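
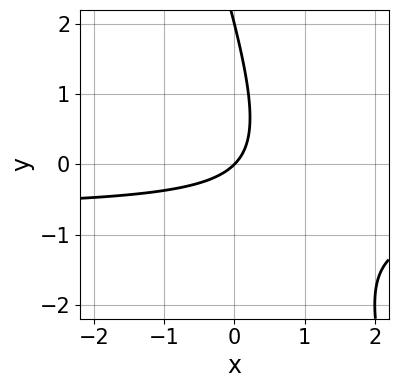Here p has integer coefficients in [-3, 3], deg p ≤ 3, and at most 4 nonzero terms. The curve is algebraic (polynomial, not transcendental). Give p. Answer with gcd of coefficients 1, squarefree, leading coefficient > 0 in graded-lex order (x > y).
3*x*y + y^2 + 2*x - 2*y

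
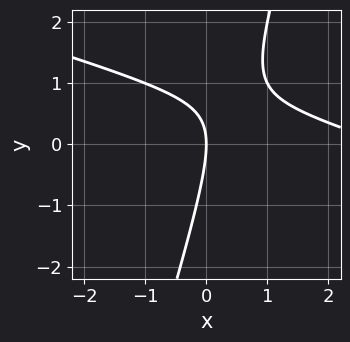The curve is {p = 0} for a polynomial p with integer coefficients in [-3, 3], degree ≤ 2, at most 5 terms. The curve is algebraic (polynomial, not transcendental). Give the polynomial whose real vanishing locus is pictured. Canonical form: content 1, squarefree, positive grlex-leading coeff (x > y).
x^2 + 3*x*y - y^2 - 3*x

(a) deg p = 2. No degree-1 curve has this shape.
(b) Against the integer gridlines: one y-axis crossing is at y = 0; one x-axis crossing is at x = 0.
(c) The integer polynomial consistent with all of this is the stated p.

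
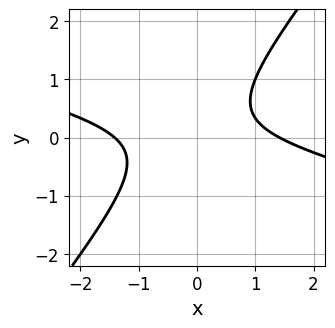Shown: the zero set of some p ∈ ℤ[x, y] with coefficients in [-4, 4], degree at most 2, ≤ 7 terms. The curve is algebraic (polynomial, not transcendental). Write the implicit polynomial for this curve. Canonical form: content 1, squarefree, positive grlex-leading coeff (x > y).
First, deg p = 2. No degree-1 curve has this shape.
Then, from the axis intercepts and sections: no y-intercept at any integer in the box.
Finally, assembling these constraints gives the stated polynomial.

x^2 + 3*x*y - 3*y^2 + y - 2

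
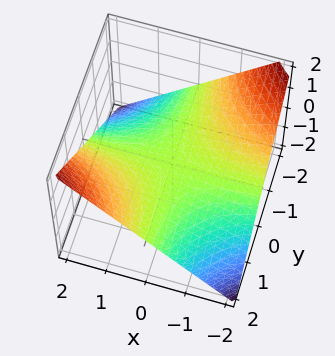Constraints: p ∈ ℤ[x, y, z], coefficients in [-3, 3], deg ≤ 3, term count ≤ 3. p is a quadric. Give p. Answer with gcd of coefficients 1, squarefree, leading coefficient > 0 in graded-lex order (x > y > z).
x*y - 2*z

deg p = 2.
From the visible intercepts: the visible x-axis segment lies entirely on the surface; every point of the y-axis in the box is on the surface; one z-axis crossing is at z = 0.
Matching integer coefficients to the picture gives p.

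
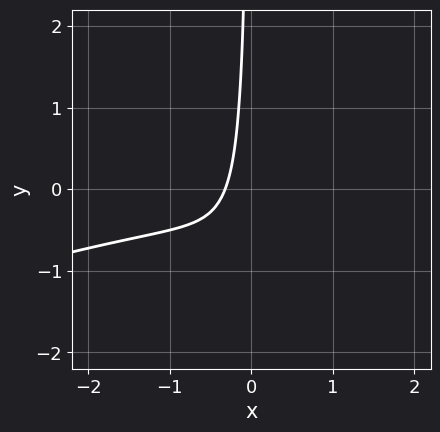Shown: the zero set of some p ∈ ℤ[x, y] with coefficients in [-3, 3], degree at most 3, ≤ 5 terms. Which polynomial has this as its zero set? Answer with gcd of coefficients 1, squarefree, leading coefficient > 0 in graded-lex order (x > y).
x^3 - 3*x^2*y + 3*x*y + 3*x + 1

Degree: a generic line meets the curve in up to 3 points, so deg p = 3.
From the axis intercepts and sections: no y-intercept at any integer in the box.
Assembling these constraints gives the stated polynomial.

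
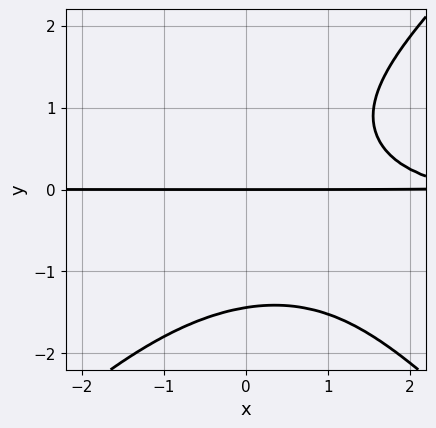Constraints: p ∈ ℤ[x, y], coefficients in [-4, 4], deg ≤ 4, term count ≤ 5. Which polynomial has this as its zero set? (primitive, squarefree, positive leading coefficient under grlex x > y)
The degree is 4 — a generic line meets the curve in up to 4 points.
Reading off the gridlines: the visible x-axis segment lies entirely on the curve; one y-axis crossing is at y = 0.
Together with the visible shape, these determine p as stated.

x^2*y^2 - y^4 + x*y - 3*y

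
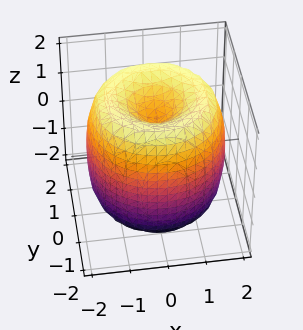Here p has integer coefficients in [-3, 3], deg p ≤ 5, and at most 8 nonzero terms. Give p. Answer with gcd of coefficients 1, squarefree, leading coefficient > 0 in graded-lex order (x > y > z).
x^4 + 2*x^2*y^2 + y^4 - 3*x^2 - 3*y^2 + z^2 - 1

First, the degree is 4 — the shape is more complex than any degree-3 surface.
Then, by symmetry, every cross-section ⟂ z is a circle, so x, y appear only via x² + y².
Next, reading off the gridlines: a circular section at z = -1 has radius between 1 and 2; among the integer gridlines, it crosses the z-axis at z ∈ {-1, 1}.
Finally, putting this together gives p.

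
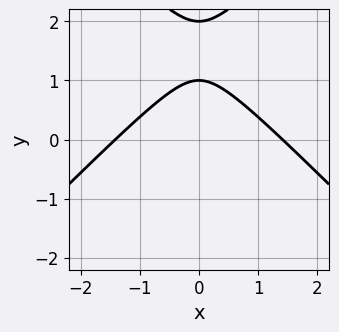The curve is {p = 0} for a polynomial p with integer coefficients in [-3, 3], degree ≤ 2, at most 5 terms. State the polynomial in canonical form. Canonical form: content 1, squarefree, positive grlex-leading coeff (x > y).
x^2 - y^2 + 3*y - 2

First, the degree is 2 — no degree-1 curve has this shape.
Then, symmetries: mirror symmetry x ↦ −x ⇒ only even powers of x.
Then, against the integer gridlines: among the integer gridlines, it crosses the y-axis at y ∈ {1, 2}.
Finally, putting this together gives p.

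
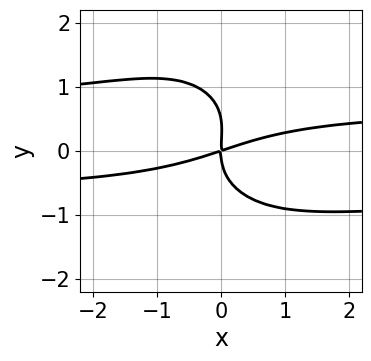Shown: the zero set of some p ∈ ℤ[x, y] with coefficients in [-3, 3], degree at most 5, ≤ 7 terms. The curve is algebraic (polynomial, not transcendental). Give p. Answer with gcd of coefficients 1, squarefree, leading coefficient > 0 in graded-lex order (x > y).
2*x^2*y^2 + 2*y^4 - y^3 - x^2 + 3*x*y

First, the degree is 4 — a generic line meets the curve in up to 4 points.
Then, from the visible intercepts: one x-axis crossing is at x = 0; it meets the y-axis at y = 0 (among the integer gridlines).
Finally, putting this together gives p.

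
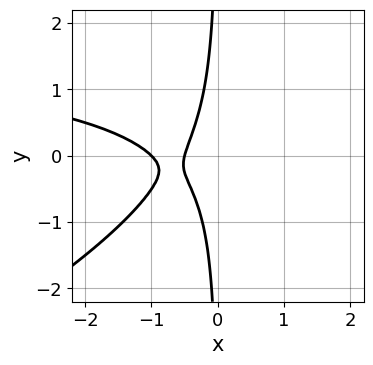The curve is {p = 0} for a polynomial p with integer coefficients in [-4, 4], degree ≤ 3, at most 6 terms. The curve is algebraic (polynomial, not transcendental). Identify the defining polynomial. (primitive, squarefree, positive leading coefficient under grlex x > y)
x^2*y - 2*x*y^2 - 2*x^2 - 3*x - 1

First, deg p = 3. A generic line meets the curve in up to 3 points.
Then, from the visible intercepts: no y-intercept at any integer in the box; it crosses the x-axis at the gridline x = -1.
Finally, together with the visible shape, these determine p as stated.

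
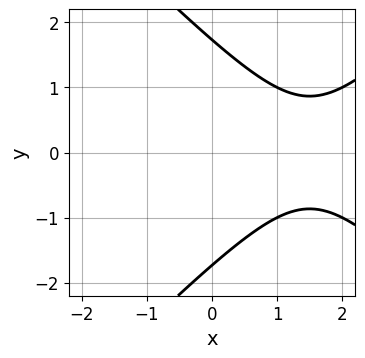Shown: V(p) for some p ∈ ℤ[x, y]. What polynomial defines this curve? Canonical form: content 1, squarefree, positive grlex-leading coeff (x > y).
First, degree: the shape is more complex than any degree-1 curve, so deg p = 2.
Then, symmetries: the y ↦ −y reflection is a symmetry, so y appears only in even powers.
Then, checking where it meets the axes: no x-intercept at any integer in the box.
Finally, together with the visible shape, these determine p as stated.

x^2 - y^2 - 3*x + 3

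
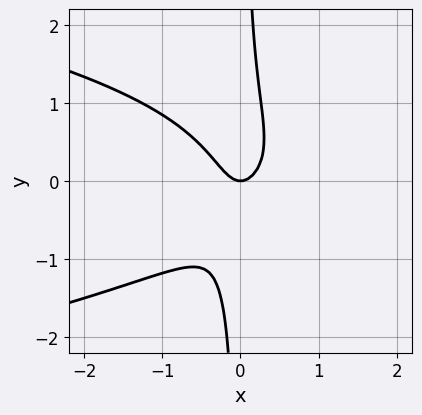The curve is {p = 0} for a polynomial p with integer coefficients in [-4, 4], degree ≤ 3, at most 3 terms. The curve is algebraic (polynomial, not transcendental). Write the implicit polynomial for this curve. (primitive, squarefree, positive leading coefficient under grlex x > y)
1. The degree is 3 — no degree-2 curve has this shape.
2. From the visible intercepts: it meets the y-axis at y = 0 (among the integer gridlines); it meets the x-axis at x = 0 (among the integer gridlines).
3. Matching integer coefficients to the picture gives p.

3*x*y^2 + 3*x^2 - y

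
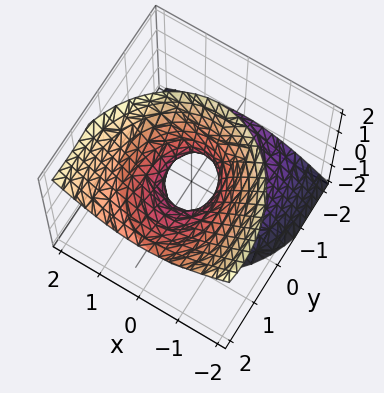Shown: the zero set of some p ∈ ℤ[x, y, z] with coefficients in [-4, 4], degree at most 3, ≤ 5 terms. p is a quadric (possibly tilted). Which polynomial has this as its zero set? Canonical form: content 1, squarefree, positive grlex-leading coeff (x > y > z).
3*x^2 + 2*y^2 - 3*y*z - 2*z^2 - 1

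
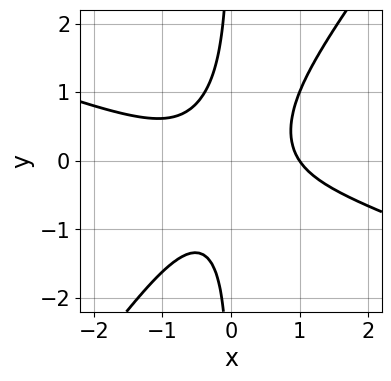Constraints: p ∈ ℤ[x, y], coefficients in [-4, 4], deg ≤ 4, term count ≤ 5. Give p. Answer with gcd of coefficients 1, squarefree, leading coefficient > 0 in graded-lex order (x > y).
First, the degree is 3 — no degree-2 curve has this shape.
Then, reading off the gridlines: no y-intercept at any integer in the box; it meets the x-axis at x = 1 (among the integer gridlines).
Finally, assembling these constraints gives the stated polynomial.

x^3 + 2*x^2*y - 2*x*y^2 - 1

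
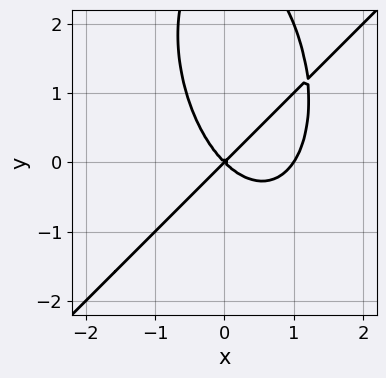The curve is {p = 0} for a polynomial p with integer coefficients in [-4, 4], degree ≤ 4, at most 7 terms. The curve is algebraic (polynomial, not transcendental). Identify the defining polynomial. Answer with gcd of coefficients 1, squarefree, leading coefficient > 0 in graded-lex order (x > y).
3*x^3 - 2*x^2*y - y^3 - 3*x^2 + 3*y^2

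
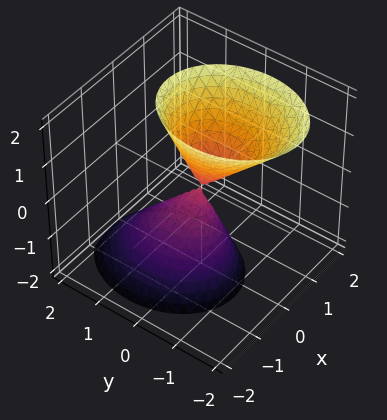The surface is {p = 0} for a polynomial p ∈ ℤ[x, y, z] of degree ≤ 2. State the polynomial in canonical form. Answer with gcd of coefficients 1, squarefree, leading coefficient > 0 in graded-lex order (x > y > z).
3*x^2 - x*z + 2*y^2 + y*z - z^2

1. The picture has 2 separate pieces.
2. deg p = 2.
3. Observable constraints: it meets the y-axis at y = 0 (among the integer gridlines); one x-axis crossing is at x = 0.
4. Assembling these constraints gives the stated polynomial.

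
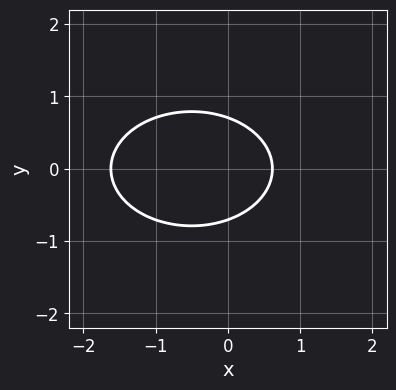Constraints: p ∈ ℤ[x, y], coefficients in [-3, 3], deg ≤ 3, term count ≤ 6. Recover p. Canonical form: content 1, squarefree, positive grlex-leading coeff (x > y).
(a) The degree is 2 — a generic line meets the curve in up to 2 points.
(b) Symmetries: it's symmetric under y → −y, forcing even powers of y.
(c) Solving for integer coefficients yields p as stated.

x^2 + 2*y^2 + x - 1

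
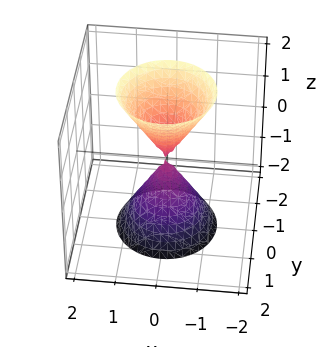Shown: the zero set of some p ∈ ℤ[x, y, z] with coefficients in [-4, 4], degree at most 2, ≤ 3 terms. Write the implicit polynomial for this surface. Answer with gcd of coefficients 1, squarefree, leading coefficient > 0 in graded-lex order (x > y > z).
3*x^2 + 3*y^2 - z^2

The picture has 2 separate pieces.
The degree is 2 — two nappes meeting at a single point; a quadric.
Symmetries: every cross-section ⟂ z is a circle, so x, y appear only via x² + y²; the z ↦ −z reflection is a symmetry, so z appears only in even powers.
From the axis intercepts and sections: it crosses the z-axis at the gridline z = 0; it meets the x-axis at x = 0 (among the integer gridlines).
Solving for integer coefficients yields p as stated.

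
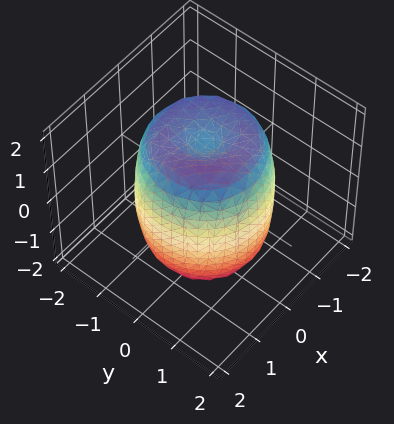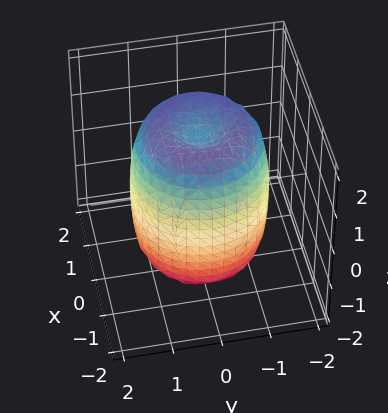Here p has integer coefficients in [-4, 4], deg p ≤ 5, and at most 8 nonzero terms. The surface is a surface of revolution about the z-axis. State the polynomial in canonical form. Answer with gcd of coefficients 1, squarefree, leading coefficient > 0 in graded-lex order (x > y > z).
2*x^4 + 4*x^2*y^2 + 2*y^4 - 3*x^2 - 3*y^2 + z^2 - 2

1. Degree: no degree-3 surface has this shape, so deg p = 4.
2. Symmetry: every cross-section ⟂ z is a circle, so x, y appear only via x² + y².
3. Against the integer gridlines: a circular section at z = 1 has radius between 1 and 2.
4. Assembling these constraints gives the stated polynomial.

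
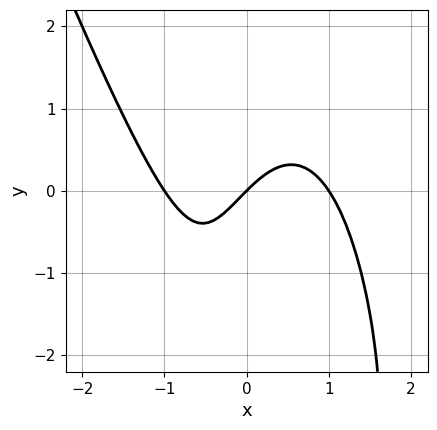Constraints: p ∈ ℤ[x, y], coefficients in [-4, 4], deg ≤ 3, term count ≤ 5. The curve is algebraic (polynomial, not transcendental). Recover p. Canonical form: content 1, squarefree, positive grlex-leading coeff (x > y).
The degree is 3 — no degree-2 curve has this shape.
From the axis intercepts and sections: it crosses the y-axis at the gridline y = 0; the x-axis gridline crossings are at x ∈ {-1, 0, 1}.
Together with the visible shape, these determine p as stated.

3*x^3 + x^2*y + y^2 - 3*x + 3*y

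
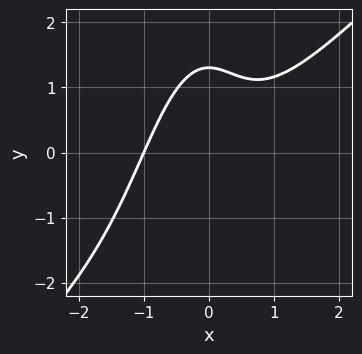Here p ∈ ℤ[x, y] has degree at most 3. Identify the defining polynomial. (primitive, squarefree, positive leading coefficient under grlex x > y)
3*x^3 - 3*x^2*y - y^2 - y + 3

The degree is 3 — the shape is more complex than any degree-2 curve.
Reading off the gridlines: it meets the x-axis at x = -1 (among the integer gridlines).
Assembling these constraints gives the stated polynomial.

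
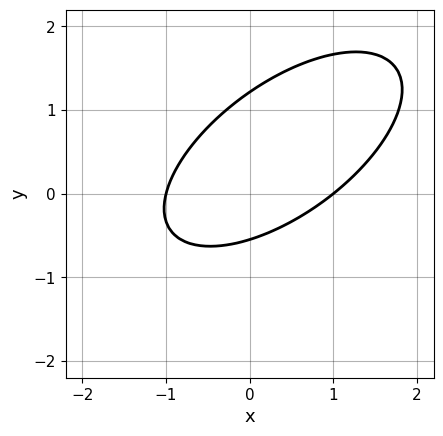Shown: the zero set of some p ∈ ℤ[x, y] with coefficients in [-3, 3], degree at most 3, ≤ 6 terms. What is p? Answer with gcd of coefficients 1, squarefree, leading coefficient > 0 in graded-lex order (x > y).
2*x^2 - 3*x*y + 3*y^2 - 2*y - 2

(a) Degree: no degree-1 curve has this shape, so deg p = 2.
(b) From the visible intercepts: among the integer gridlines, it crosses the x-axis at x ∈ {-1, 1}.
(c) Putting this together gives p.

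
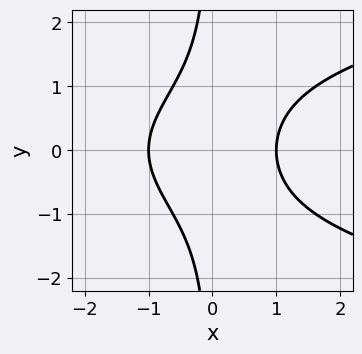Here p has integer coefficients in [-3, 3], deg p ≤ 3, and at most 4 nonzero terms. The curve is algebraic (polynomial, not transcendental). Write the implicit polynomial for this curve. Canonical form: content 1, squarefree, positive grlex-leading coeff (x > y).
x*y^2 - x^2 + 1

1. deg p = 3.
2. Symmetries: the y ↦ −y reflection is a symmetry, so y appears only in even powers.
3. From the visible intercepts: the x-axis gridline crossings are at x ∈ {-1, 1}; the curve avoids every integer y-axis point in the box.
4. Matching integer coefficients to the picture gives p.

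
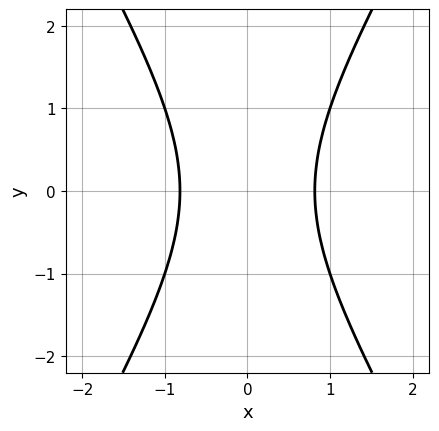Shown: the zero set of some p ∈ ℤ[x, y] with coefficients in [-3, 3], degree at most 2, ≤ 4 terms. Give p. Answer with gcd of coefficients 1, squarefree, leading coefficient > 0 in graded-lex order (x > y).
3*x^2 - y^2 - 2

First, degree: no degree-1 curve has this shape, so deg p = 2.
Next, symmetries: mirror symmetry y ↦ −y ⇒ only even powers of y; it's symmetric under x → −x, forcing even powers of x.
Next, checking where it meets the axes: the curve avoids every integer y-axis point in the box.
Finally, matching integer coefficients to the picture gives p.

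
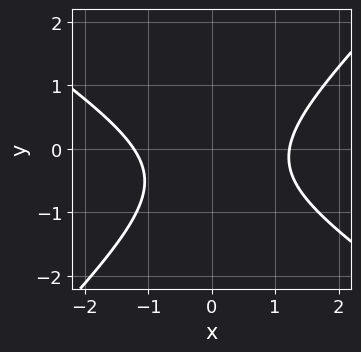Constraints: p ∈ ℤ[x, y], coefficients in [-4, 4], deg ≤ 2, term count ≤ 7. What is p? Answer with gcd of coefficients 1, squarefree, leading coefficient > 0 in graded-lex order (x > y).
2*x^2 + x*y - 3*y^2 - 2*y - 3

First, degree: a generic line meets the curve in up to 2 points, so deg p = 2.
Then, reading off the gridlines: it misses every integer gridline on the y-axis.
Finally, together with the visible shape, these determine p as stated.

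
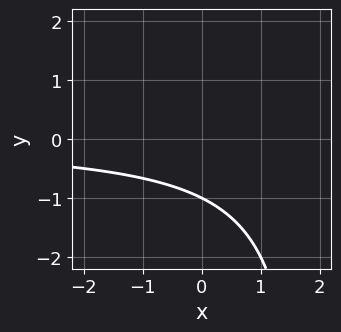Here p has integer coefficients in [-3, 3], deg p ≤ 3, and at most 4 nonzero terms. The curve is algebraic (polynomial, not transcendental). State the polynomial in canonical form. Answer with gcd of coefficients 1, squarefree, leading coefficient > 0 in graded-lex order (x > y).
(a) deg p = 2. The shape is more complex than any degree-1 curve.
(b) Reading off the gridlines: it misses every integer gridline on the x-axis; it crosses the y-axis at the gridline y = -1.
(c) Assembling these constraints gives the stated polynomial.

x*y - 2*y - 2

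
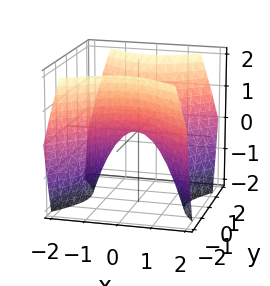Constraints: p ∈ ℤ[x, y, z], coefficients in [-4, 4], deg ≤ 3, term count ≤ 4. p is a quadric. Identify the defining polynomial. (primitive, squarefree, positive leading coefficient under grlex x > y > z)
(a) The degree is 2 — a hyperbolic paraboloid; a quadric.
(b) Symmetries: the x ↦ −x reflection is a symmetry, so x appears only in even powers; the y ↦ −y reflection is a symmetry, so y appears only in even powers.
(c) Observable constraints: it crosses the x-axis at the gridline x = 0; it meets the y-axis at y = 0 (among the integer gridlines); it crosses the z-axis at the gridline z = 0.
(d) The integer polynomial consistent with all of this is the stated p.

x^2 - y^2 + z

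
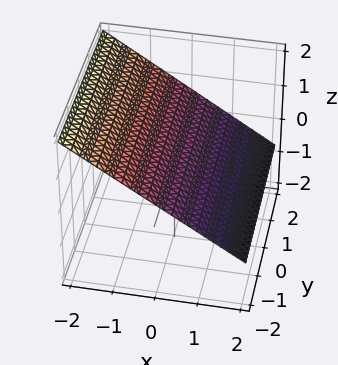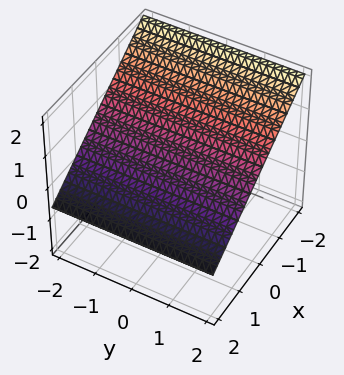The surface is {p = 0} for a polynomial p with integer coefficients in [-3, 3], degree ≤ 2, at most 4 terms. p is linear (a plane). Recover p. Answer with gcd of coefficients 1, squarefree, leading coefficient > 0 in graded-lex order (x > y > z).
2*x + 3*z - 2

1. The degree is 1 — the surface is flat (a plane).
2. Checking where it meets the axes: no y-intercept at any integer in the box; it meets the x-axis at x = 1 (among the integer gridlines).
3. Together with the visible shape, these determine p as stated.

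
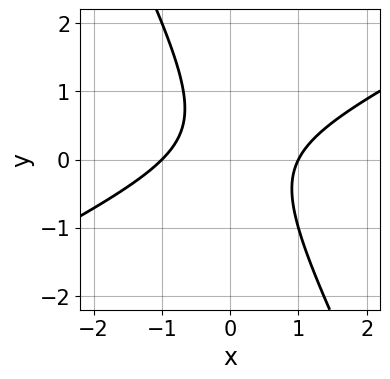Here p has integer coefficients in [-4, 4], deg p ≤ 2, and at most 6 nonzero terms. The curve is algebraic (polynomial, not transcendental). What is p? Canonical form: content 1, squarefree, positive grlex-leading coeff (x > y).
(a) Degree: a generic line meets the curve in up to 2 points, so deg p = 2.
(b) From the visible intercepts: the x-axis gridline crossings are at x ∈ {-1, 1}; it misses every integer gridline on the y-axis.
(c) Together with the visible shape, these determine p as stated.

2*x^2 - 3*x*y - 2*y^2 + y - 2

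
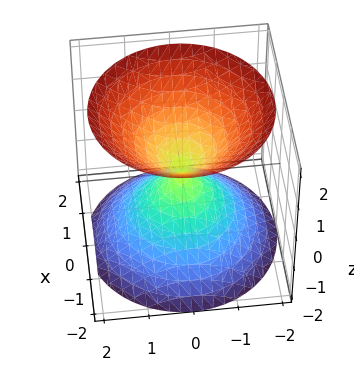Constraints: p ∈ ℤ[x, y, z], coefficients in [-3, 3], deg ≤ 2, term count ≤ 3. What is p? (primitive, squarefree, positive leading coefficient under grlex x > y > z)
x^2 + y^2 - z^2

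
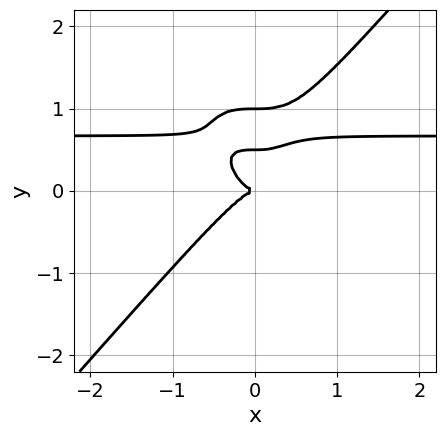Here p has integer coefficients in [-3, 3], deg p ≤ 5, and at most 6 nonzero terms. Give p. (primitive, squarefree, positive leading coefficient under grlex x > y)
(a) The degree is 4 — the shape is more complex than any degree-3 curve.
(b) Checking where it meets the axes: the y-axis gridline crossings are at y ∈ {0, 1}; one x-axis crossing is at x = 0.
(c) Matching integer coefficients to the picture gives p.

3*x^3*y - 2*y^4 - 2*x^3 + 3*y^3 - y^2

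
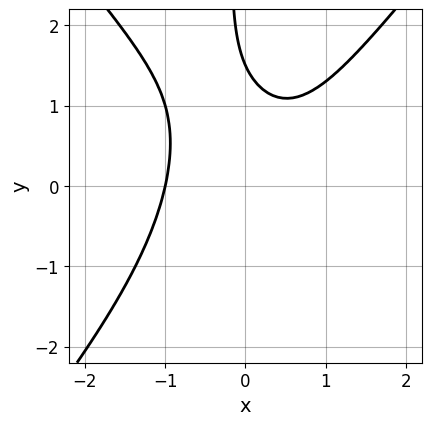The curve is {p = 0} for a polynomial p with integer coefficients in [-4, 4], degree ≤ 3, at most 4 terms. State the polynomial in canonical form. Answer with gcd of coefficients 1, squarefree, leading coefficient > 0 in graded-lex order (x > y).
3*x^3 - 2*x*y^2 - 2*y + 3

(a) deg p = 3. No degree-2 curve has this shape.
(b) Observable constraints: it crosses the x-axis at the gridline x = -1.
(c) The integer polynomial consistent with all of this is the stated p.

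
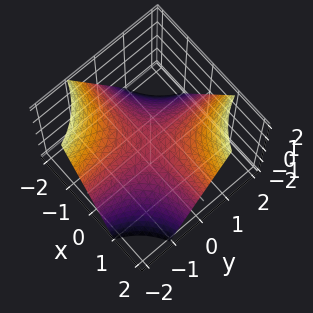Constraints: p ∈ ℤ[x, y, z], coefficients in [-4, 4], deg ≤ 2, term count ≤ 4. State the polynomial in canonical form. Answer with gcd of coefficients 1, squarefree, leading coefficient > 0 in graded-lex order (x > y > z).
x*y - z

Degree: a hyperbolic paraboloid; a quadric, so deg p = 2.
Observable constraints: every point of the x-axis in the box is on the surface; the visible y-axis segment lies entirely on the surface.
Fitting integer coefficients to these (and the overall shape) gives p.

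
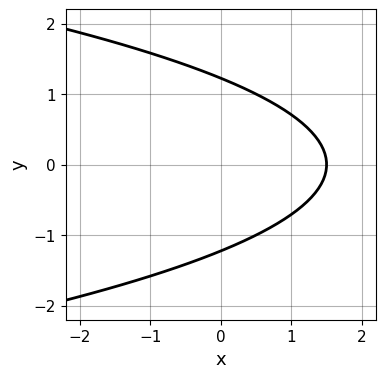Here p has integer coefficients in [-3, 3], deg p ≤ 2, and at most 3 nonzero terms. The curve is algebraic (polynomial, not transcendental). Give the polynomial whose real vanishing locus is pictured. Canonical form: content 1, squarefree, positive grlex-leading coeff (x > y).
1. The degree is 2 — the shape is more complex than any degree-1 curve.
2. Symmetries: mirror symmetry y ↦ −y ⇒ only even powers of y.
3. Assembling these constraints gives the stated polynomial.

2*y^2 + 2*x - 3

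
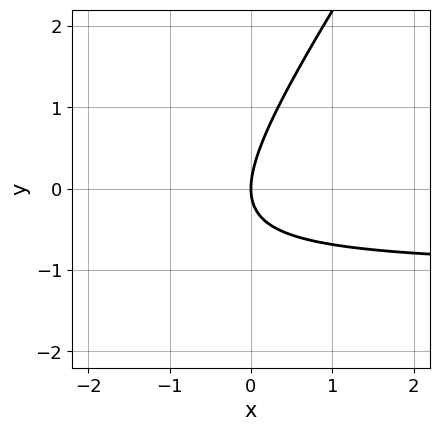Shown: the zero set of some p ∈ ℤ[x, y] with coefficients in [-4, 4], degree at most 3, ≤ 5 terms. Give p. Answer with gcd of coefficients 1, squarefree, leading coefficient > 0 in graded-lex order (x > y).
(a) The degree is 2 — a generic line meets the curve in up to 2 points.
(b) Reading off the gridlines: it meets the x-axis at x = 0 (among the integer gridlines); one y-axis crossing is at y = 0.
(c) The integer polynomial consistent with all of this is the stated p.

3*x*y - 2*y^2 + 3*x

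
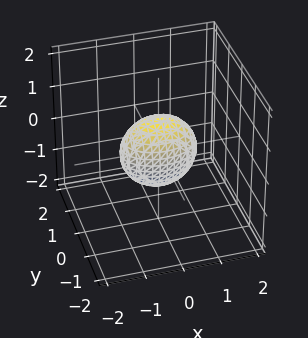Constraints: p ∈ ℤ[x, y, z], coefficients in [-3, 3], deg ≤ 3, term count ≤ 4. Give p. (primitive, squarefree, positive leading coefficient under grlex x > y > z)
(a) Degree: a closed, bounded, convex surface; a quadric, so deg p = 2.
(b) Symmetries: the y ↦ −y reflection is a symmetry, so y appears only in even powers; mirror symmetry x ↦ −x ⇒ only even powers of x; the z ↦ −z reflection is a symmetry, so z appears only in even powers.
(c) Checking where it meets the axes: the z-axis gridline crossings are at z ∈ {-1, 1}; the x-axis gridline crossings are at x ∈ {-1, 1}.
(d) The integer polynomial consistent with all of this is the stated p.

x^2 + 2*y^2 + z^2 - 1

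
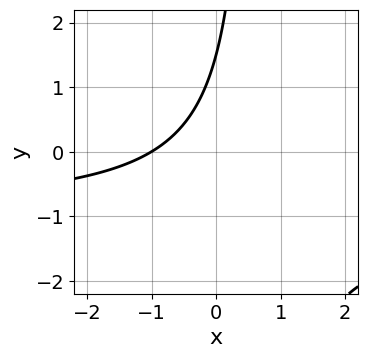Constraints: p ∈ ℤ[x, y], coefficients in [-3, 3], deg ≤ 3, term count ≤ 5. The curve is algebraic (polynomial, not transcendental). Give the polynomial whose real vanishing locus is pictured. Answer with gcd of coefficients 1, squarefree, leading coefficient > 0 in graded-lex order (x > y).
3*x*y + 3*x - 2*y + 3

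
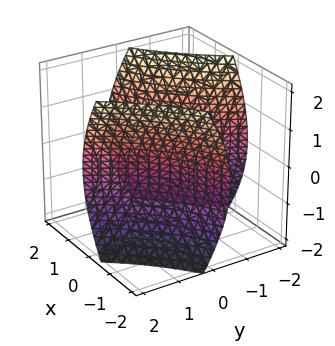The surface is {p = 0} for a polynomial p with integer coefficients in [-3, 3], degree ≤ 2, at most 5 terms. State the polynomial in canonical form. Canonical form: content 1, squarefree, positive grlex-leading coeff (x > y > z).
1. The picture has 2 separate pieces. Treating them together as one polynomial.
2. The degree is 2 — no degree-1 surface has this shape.
3. Checking where it meets the axes: the surface avoids every integer z-axis point in the box.
4. Matching integer coefficients to the picture gives p.

x^2 - 3*x*y + y^2 - z^2 - 2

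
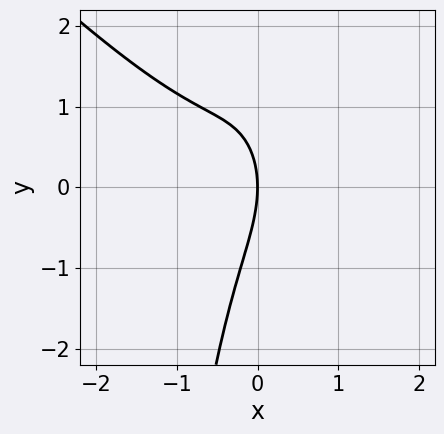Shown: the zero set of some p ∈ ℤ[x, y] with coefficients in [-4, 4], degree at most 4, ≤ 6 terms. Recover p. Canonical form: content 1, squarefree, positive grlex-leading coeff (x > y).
3*x^3 + 3*x^2*y - x*y + y^2 + 3*x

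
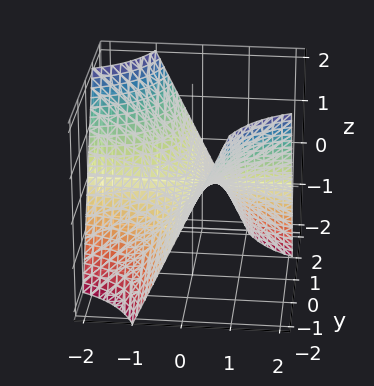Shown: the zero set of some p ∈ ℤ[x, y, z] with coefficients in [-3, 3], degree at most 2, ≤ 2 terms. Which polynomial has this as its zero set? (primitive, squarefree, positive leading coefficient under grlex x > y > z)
x*y + z

The degree is 2 — a generic line meets the surface in up to 2 points.
Reading off the gridlines: it crosses the z-axis at the gridline z = 0; the visible y-axis segment lies entirely on the surface; the visible x-axis segment lies entirely on the surface.
Putting this together gives p.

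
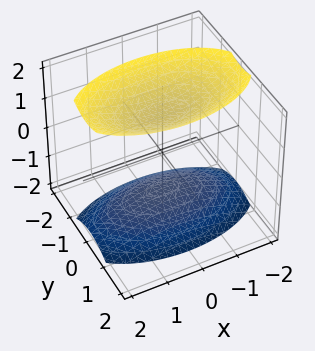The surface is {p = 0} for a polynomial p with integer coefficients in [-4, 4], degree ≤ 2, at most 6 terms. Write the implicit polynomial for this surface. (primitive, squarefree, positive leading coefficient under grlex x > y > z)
x^2 + 3*y^2 - 2*z^2 + 3

The picture has 2 separate pieces. Treating them together as one polynomial.
deg p = 2. Two separate bowl-shaped sheets opening away from each other; a quadric.
Symmetries: the x ↦ −x reflection is a symmetry, so x appears only in even powers; the z ↦ −z reflection is a symmetry, so z appears only in even powers; the y ↦ −y reflection is a symmetry, so y appears only in even powers.
From the visible intercepts: it misses every integer gridline on the x-axis; the surface avoids every integer y-axis point in the box.
Assembling these constraints gives the stated polynomial.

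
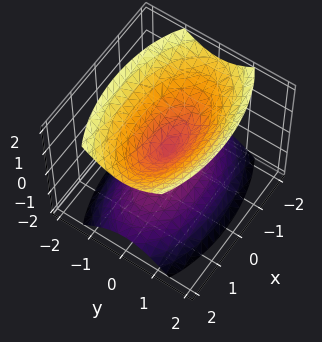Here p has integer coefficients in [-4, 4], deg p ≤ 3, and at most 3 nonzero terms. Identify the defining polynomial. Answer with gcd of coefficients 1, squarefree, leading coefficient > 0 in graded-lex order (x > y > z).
x^2 + 3*y^2 - 2*z^2

1. I count 2 distinct pieces.
2. deg p = 2.
3. Symmetries: the z ↦ −z reflection is a symmetry, so z appears only in even powers; mirror symmetry y ↦ −y ⇒ only even powers of y; mirror symmetry x ↦ −x ⇒ only even powers of x.
4. Against the integer gridlines: it crosses the x-axis at the gridline x = 0; it meets the y-axis at y = 0 (among the integer gridlines).
5. Fitting integer coefficients to these (and the overall shape) gives p.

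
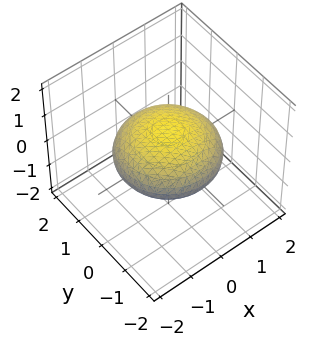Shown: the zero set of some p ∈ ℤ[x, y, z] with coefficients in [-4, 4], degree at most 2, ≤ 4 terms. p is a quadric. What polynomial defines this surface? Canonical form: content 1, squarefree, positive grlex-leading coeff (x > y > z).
x^2 + y^2 + 3*z^2 - 2

1. The degree is 2 — bounded and convex; a quadric.
2. Symmetry: every cross-section ⟂ z is a circle, so x, y appear only via x² + y²; mirror symmetry z ↦ −z ⇒ only even powers of z.
3. Observable constraints: a circular section at z = 0 has radius between 1 and 2.
4. Assembling these constraints gives the stated polynomial.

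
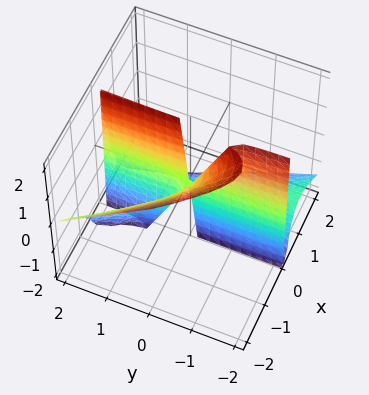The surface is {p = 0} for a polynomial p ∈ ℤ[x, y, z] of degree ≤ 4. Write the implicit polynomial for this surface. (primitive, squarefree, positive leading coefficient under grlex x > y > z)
Degree: a generic line meets the surface in up to 3 points, so deg p = 3.
Against the integer gridlines: every point of the z-axis in the box is on the surface; the visible y-axis segment lies entirely on the surface.
Fitting integer coefficients to these (and the overall shape) gives p.

3*x^3 + 2*x^2*y + 3*x^2*z + x^2 - x*y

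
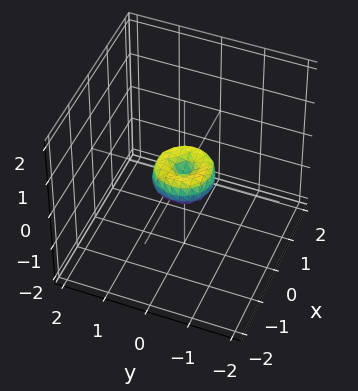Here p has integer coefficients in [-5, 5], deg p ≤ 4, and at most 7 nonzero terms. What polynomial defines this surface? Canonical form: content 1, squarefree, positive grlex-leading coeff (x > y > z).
2*x^4 + 4*x^2*y^2 + 2*y^4 - x^2 - y^2 + z^2

deg p = 4. No degree-3 surface has this shape.
Symmetries: the surface is invariant under rotation about z: p = q(x² + y², z).
Checking where it meets the axes: it meets the x-axis at x = 0 (among the integer gridlines); it meets the z-axis at z = 0 (among the integer gridlines); one y-axis crossing is at y = 0; a circular section at z = 0 has radius between 0 and 1.
These observations pin down the coefficients.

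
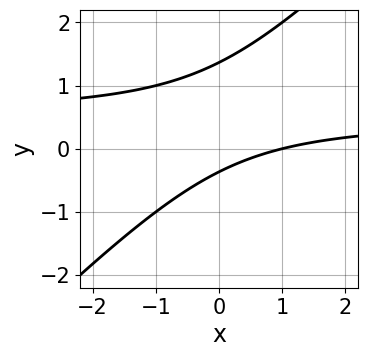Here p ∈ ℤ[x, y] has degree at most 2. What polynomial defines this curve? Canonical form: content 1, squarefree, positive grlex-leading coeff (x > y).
2*x*y - 2*y^2 - x + 2*y + 1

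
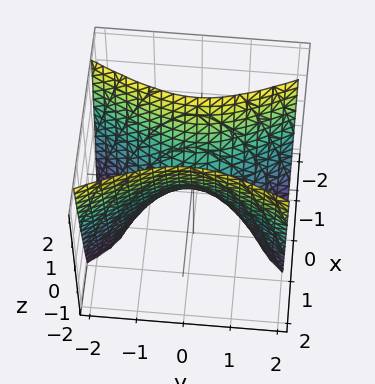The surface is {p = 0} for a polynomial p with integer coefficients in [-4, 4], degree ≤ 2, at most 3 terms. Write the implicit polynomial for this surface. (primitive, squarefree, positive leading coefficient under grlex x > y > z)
First, the degree is 2 — a hyperbolic paraboloid; a quadric.
Next, symmetries: it's symmetric under y → −y, forcing even powers of y; mirror symmetry x ↦ −x ⇒ only even powers of x.
Next, from the axis intercepts and sections: it meets the x-axis at x = 0 (among the integer gridlines); it meets the z-axis at z = 0 (among the integer gridlines); it meets the y-axis at y = 0 (among the integer gridlines).
Finally, the integer polynomial consistent with all of this is the stated p.

3*x^2 - y^2 - z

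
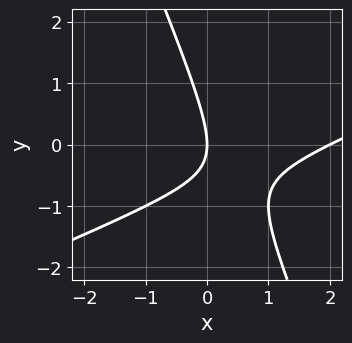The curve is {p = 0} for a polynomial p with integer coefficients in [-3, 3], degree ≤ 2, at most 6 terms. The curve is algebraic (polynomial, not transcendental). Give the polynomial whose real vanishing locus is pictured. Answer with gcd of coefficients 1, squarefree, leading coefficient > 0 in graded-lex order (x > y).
deg p = 2. A generic line meets the curve in up to 2 points.
From the axis intercepts and sections: it meets the y-axis at y = 0 (among the integer gridlines); among the integer gridlines, it crosses the x-axis at x ∈ {0, 2}.
Solving for integer coefficients yields p as stated.

x^2 - 2*x*y - y^2 - 2*x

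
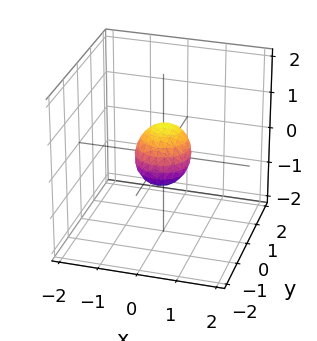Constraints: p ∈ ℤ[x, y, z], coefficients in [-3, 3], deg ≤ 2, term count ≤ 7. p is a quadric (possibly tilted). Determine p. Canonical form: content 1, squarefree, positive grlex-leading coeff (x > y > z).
(a) deg p = 2.
(b) The integer polynomial consistent with all of this is the stated p.

2*x^2 + 2*y^2 - y*z + 2*z^2 - 1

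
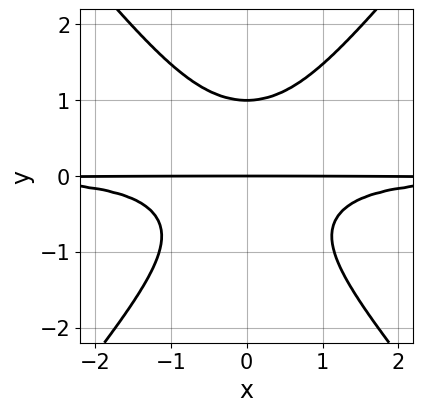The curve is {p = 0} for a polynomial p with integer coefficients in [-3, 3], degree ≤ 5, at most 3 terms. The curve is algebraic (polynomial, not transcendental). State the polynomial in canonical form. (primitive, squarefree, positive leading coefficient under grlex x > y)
1. The degree is 4 — no degree-3 curve has this shape.
2. Symmetries: it's symmetric under x → −x, forcing even powers of x.
3. Reading off the gridlines: among the integer gridlines, it crosses the y-axis at y ∈ {0, 1}; the visible x-axis segment lies entirely on the curve.
4. Solving for integer coefficients yields p as stated.

3*x^2*y^2 - 2*y^4 + 2*y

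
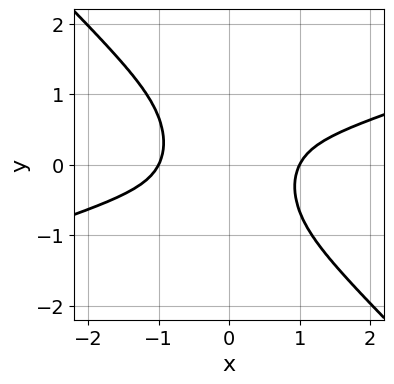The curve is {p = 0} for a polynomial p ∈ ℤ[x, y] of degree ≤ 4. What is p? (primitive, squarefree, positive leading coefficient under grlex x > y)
Degree: a generic line meets the curve in up to 4 points, so deg p = 4.
Reading off the gridlines: the x-axis gridline crossings are at x ∈ {-1, 1}; the curve avoids every integer y-axis point in the box.
Together with the visible shape, these determine p as stated.

x^4 - 2*x^3*y - 3*x^2*y^2 - 1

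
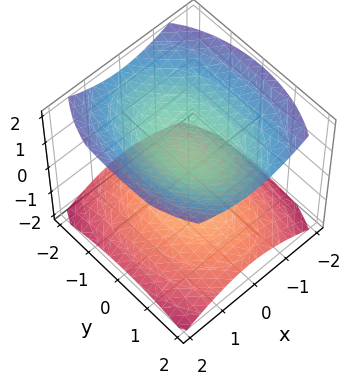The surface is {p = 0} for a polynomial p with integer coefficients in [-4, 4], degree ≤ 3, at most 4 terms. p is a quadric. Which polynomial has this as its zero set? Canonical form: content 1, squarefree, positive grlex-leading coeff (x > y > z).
2*x^2 + y^2 - 3*z^2 + 3

1. There are 2 components. They look like related sheets of one shape, so recover p as a whole.
2. deg p = 2. Two separate bowl-shaped sheets opening away from each other; a quadric.
3. Symmetries: mirror symmetry y ↦ −y ⇒ only even powers of y; the x ↦ −x reflection is a symmetry, so x appears only in even powers; it's symmetric under z → −z, forcing even powers of z.
4. From the visible intercepts: the z-axis gridline crossings are at z ∈ {-1, 1}; it misses every integer gridline on the y-axis; no x-intercept at any integer in the box.
5. Solving for integer coefficients yields p as stated.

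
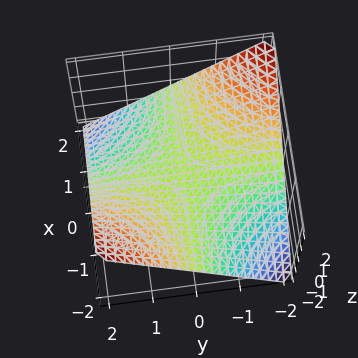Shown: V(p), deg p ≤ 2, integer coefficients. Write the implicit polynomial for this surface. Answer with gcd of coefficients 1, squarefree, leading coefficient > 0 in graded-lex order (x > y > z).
First, degree: a saddle surface; a quadric, so deg p = 2.
Then, reading off the gridlines: every point of the x-axis in the box is on the surface; it meets the z-axis at z = 0 (among the integer gridlines); the visible y-axis segment lies entirely on the surface.
Finally, matching integer coefficients to the picture gives p.

x*y + 2*z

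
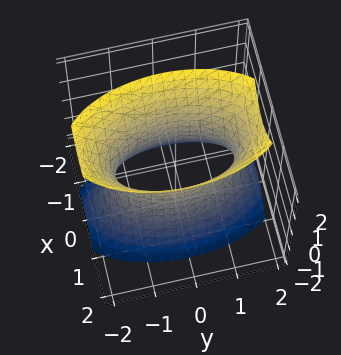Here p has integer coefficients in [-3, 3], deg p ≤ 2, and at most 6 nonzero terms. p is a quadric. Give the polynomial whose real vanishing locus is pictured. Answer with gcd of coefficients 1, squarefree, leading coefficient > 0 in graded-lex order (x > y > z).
3*x^2 + y^2 - z^2 - 2

The degree is 2 — one connected sheet with a waist; a quadric.
Symmetries: mirror symmetry x ↦ −x ⇒ only even powers of x; mirror symmetry y ↦ −y ⇒ only even powers of y; the z ↦ −z reflection is a symmetry, so z appears only in even powers.
From the axis intercepts and sections: it misses every integer gridline on the z-axis.
The integer polynomial consistent with all of this is the stated p.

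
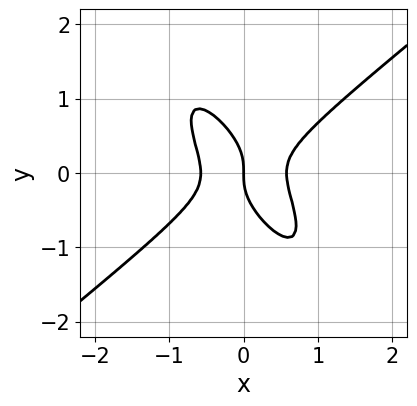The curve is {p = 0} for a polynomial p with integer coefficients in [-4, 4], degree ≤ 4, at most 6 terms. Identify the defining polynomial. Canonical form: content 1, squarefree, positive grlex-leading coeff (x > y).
3*x^3 - 3*x*y^2 - 2*y^3 - x

Degree: a generic line meets the curve in up to 3 points, so deg p = 3.
From the axis intercepts and sections: one y-axis crossing is at y = 0; it meets the x-axis at x = 0 (among the integer gridlines).
These observations pin down the coefficients.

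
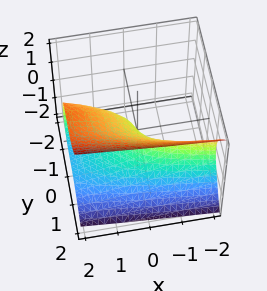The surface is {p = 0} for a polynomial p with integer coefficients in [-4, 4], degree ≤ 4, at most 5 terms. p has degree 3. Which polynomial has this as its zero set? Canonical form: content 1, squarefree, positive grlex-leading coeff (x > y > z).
3*y^3 - y*z^2 - 3*z^2 + 2*x + y

(a) The degree is 3 — a generic line meets the surface in up to 3 points.
(b) Against the integer gridlines: it crosses the z-axis at the gridline z = 0; it meets the x-axis at x = 0 (among the integer gridlines); it crosses the y-axis at the gridline y = 0.
(c) Fitting integer coefficients to these (and the overall shape) gives p.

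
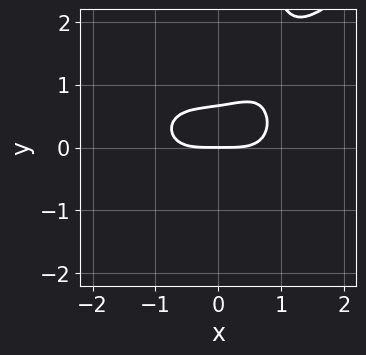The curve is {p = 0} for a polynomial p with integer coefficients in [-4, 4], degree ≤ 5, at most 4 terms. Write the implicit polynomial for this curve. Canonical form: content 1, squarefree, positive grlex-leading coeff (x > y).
x^4 - x*y^3 + 3*y^2 - 2*y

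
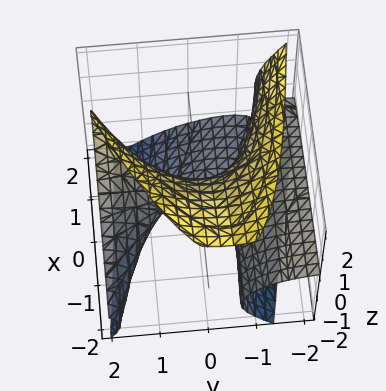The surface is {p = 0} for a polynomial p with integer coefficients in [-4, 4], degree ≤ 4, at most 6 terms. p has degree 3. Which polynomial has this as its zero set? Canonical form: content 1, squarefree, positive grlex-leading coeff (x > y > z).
1. Degree: no degree-2 surface has this shape, so deg p = 3.
2. Reading off the gridlines: every point of the y-axis in the box is on the surface; it meets the x-axis at x = 0 (among the integer gridlines).
3. Together with the visible shape, these determine p as stated.

3*y^2*z - 2*z^3 - 2*x*y - 2*x*z - 3*x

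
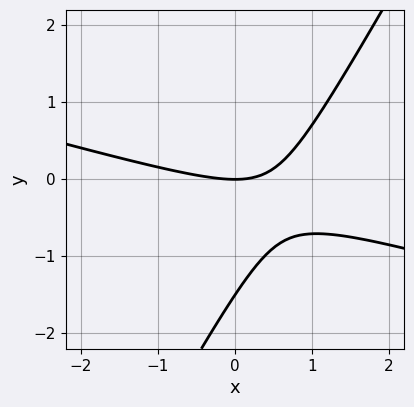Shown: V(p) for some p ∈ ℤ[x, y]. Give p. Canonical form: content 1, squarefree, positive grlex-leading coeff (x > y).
x^2 + 3*x*y - 2*y^2 - 3*y

(a) The degree is 2 — the shape is more complex than any degree-1 curve.
(b) From the axis intercepts and sections: it crosses the y-axis at the gridline y = 0; it crosses the x-axis at the gridline x = 0.
(c) Together with the visible shape, these determine p as stated.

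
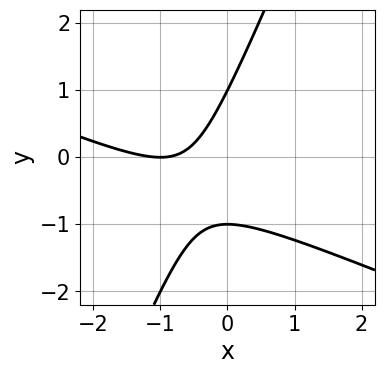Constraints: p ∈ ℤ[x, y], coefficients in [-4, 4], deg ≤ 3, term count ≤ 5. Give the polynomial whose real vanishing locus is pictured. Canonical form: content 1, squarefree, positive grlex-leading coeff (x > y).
x^2 + 2*x*y - y^2 + 2*x + 1

Degree: no degree-1 curve has this shape, so deg p = 2.
Observable constraints: the y-axis gridline crossings are at y ∈ {-1, 1}; one x-axis crossing is at x = -1.
The integer polynomial consistent with all of this is the stated p.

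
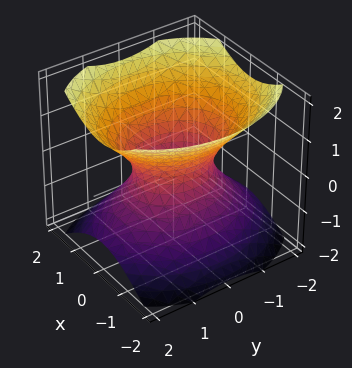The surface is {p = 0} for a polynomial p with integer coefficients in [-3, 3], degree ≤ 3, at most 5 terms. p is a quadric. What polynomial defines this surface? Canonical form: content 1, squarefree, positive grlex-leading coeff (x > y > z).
3*x^2 + 2*y^2 - 3*z^2 - 2

(a) Degree: one connected sheet with a waist; a quadric, so deg p = 2.
(b) Symmetries: it's symmetric under y → −y, forcing even powers of y; the z ↦ −z reflection is a symmetry, so z appears only in even powers; the x ↦ −x reflection is a symmetry, so x appears only in even powers.
(c) Checking where it meets the axes: no z-intercept at any integer in the box; the y-axis gridline crossings are at y ∈ {-1, 1}.
(d) The integer polynomial consistent with all of this is the stated p.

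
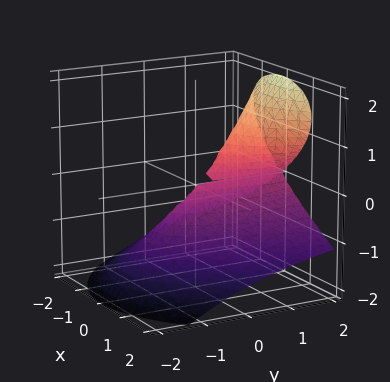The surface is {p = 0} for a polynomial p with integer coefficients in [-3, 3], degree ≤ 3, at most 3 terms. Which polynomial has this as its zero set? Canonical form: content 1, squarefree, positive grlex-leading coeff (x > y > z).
The degree is 3 — the shape is more complex than any degree-2 surface.
From the axis intercepts and sections: the visible y-axis segment lies entirely on the surface; it crosses the x-axis at the gridline x = 0; it meets the z-axis at z = 0 (among the integer gridlines).
These observations pin down the coefficients.

y*z^2 - z^3 - x^2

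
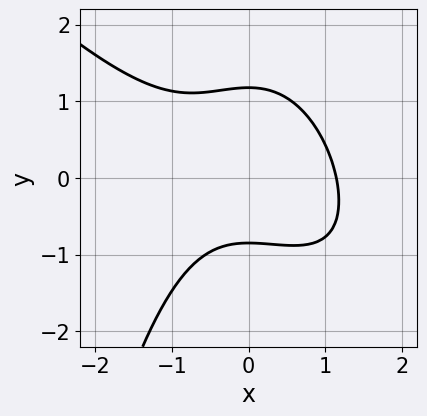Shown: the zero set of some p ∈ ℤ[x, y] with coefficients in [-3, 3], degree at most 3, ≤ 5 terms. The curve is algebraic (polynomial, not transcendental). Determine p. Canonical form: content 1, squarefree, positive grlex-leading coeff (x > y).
2*x^3 + 2*x^2*y + 3*y^2 - y - 3

(a) deg p = 3.
(b) The integer polynomial consistent with all of this is the stated p.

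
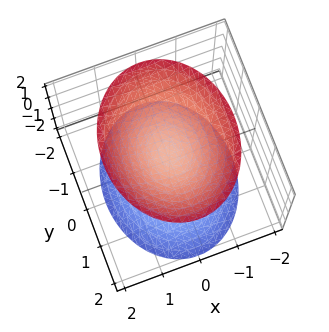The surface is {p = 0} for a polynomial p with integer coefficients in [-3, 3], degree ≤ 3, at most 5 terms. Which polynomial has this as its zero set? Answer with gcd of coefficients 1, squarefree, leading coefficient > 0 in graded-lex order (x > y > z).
(a) There are 2 components. They look like related sheets of one shape, so recover p as a whole.
(b) The degree is 2 — two separate bowl-shaped sheets opening away from each other; a quadric.
(c) Symmetries: mirror symmetry z ↦ −z ⇒ only even powers of z; mirror symmetry x ↦ −x ⇒ only even powers of x; mirror symmetry y ↦ −y ⇒ only even powers of y.
(d) Checking where it meets the axes: it misses every integer gridline on the y-axis; no x-intercept at any integer in the box.
(e) The integer polynomial consistent with all of this is the stated p.

3*x^2 + 2*y^2 - 2*z^2 + 1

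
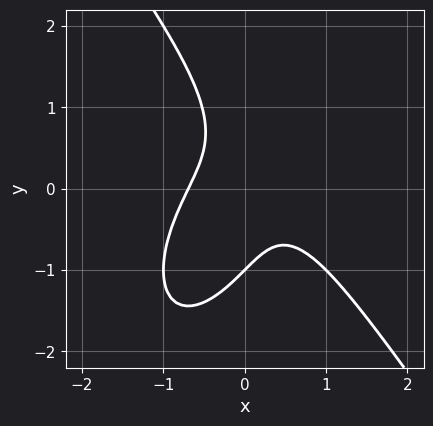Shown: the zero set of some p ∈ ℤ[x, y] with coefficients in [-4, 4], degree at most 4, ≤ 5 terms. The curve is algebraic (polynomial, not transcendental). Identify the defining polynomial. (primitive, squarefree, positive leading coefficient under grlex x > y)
Degree: no degree-2 curve has this shape, so deg p = 3.
Observable constraints: it meets the y-axis at y = -1 (among the integer gridlines).
Assembling these constraints gives the stated polynomial.

3*x^3 + y^3 + 3*x*y + 1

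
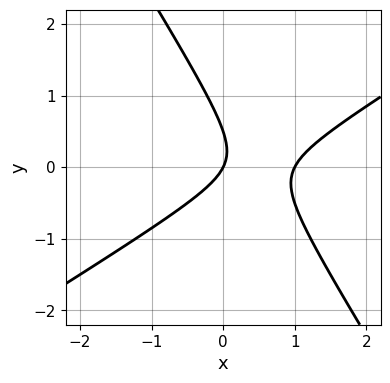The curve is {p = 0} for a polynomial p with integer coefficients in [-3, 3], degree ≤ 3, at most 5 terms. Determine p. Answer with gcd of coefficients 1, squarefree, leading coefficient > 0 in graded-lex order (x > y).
Degree: the shape is more complex than any degree-1 curve, so deg p = 2.
Observable constraints: it crosses the y-axis at the gridline y = 0; the x-axis gridline crossings are at x ∈ {0, 1}.
Together with the visible shape, these determine p as stated.

2*x^2 - 2*x*y - 2*y^2 - 2*x + y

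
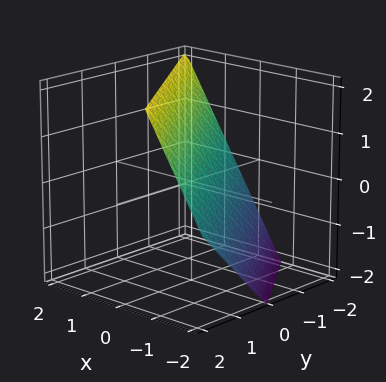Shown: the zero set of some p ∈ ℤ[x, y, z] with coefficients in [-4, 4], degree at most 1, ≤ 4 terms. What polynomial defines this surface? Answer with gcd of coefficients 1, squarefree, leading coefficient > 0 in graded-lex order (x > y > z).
The degree is 1 — every cross-section is a straight line — this is a plane.
Observable constraints: it crosses the y-axis at the gridline y = -1; it meets the z-axis at z = 1 (among the integer gridlines).
Together with the visible shape, these determine p as stated.

3*x + 2*y - 2*z + 2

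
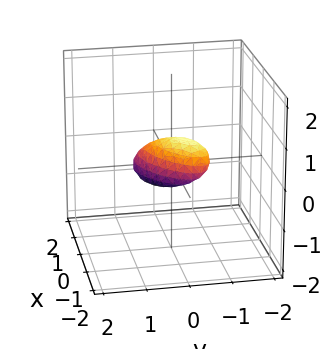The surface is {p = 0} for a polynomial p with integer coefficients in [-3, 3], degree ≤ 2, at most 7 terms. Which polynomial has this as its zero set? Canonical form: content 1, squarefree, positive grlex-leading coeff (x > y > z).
(a) Degree: the shape is more complex than any degree-1 surface, so deg p = 2.
(b) Matching integer coefficients to the picture gives p.

2*x^2 - 3*x*y + 3*y^2 + 2*y*z + 3*z^2 - 1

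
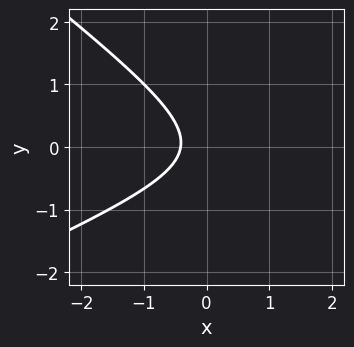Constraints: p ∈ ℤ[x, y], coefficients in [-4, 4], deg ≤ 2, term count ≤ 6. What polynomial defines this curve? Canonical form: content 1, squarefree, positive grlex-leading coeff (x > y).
x^2 - x*y - 3*y^2 - 2*x - 1

(a) Degree: no degree-1 curve has this shape, so deg p = 2.
(b) From the visible intercepts: no y-intercept at any integer in the box.
(c) Assembling these constraints gives the stated polynomial.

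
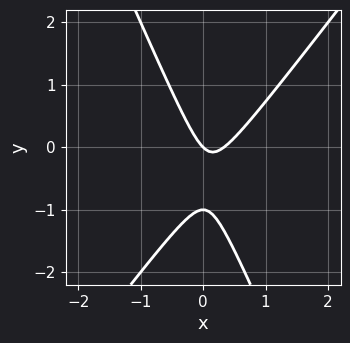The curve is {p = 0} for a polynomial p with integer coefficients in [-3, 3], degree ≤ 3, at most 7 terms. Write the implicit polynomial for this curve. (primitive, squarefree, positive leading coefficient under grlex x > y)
1. The degree is 2 — a generic line meets the curve in up to 2 points.
2. Reading off the gridlines: among the integer gridlines, it crosses the y-axis at y ∈ {-1, 0}; it crosses the x-axis at the gridline x = 0.
3. Putting this together gives p.

3*x^2 - x*y - y^2 - x - y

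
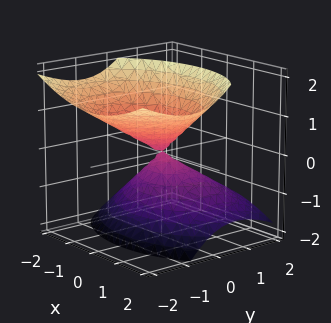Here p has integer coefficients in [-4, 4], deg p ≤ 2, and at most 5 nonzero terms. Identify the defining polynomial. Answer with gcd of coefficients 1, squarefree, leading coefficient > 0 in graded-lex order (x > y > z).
First, there are 2 components. Treating them together as one polynomial.
Then, deg p = 2. No degree-1 surface has this shape.
Then, observable constraints: it meets the y-axis at y = 0 (among the integer gridlines); it crosses the x-axis at the gridline x = 0.
Finally, fitting integer coefficients to these (and the overall shape) gives p.

2*x^2 + 3*y^2 + 3*y*z - 3*z^2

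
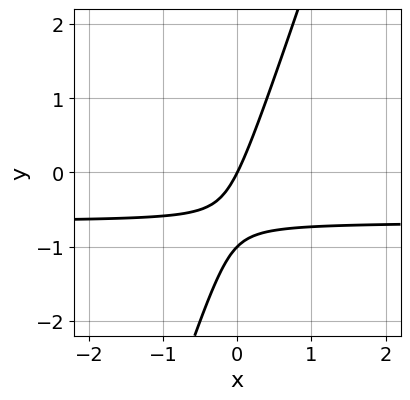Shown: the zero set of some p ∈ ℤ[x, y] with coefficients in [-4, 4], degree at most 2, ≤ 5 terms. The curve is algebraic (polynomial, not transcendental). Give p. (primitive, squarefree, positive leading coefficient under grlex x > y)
1. The degree is 2 — the shape is more complex than any degree-1 curve.
2. From the axis intercepts and sections: one x-axis crossing is at x = 0; among the integer gridlines, it crosses the y-axis at y ∈ {-1, 0}.
3. Fitting integer coefficients to these (and the overall shape) gives p.

3*x*y - y^2 + 2*x - y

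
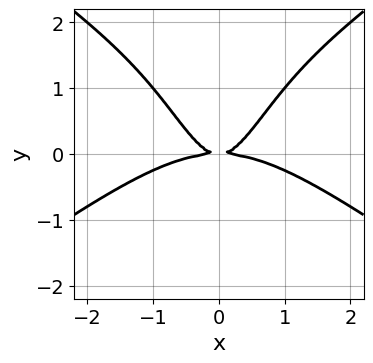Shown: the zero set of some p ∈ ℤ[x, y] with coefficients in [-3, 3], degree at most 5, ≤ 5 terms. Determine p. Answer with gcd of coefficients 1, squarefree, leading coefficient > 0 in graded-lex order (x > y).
x^4 - 2*x^2*y^2 + 3*x^2*y - 2*y^2

(a) deg p = 4. The shape is more complex than any degree-3 curve.
(b) Symmetries: mirror symmetry x ↦ −x ⇒ only even powers of x.
(c) Reading off the gridlines: it meets the y-axis at y = 0 (among the integer gridlines); one x-axis crossing is at x = 0.
(d) Fitting integer coefficients to these (and the overall shape) gives p.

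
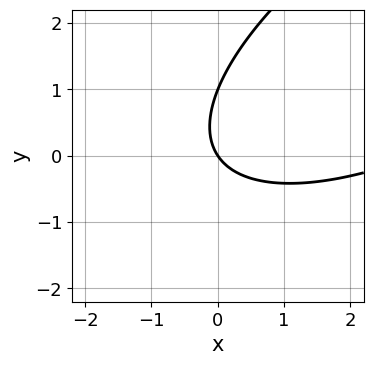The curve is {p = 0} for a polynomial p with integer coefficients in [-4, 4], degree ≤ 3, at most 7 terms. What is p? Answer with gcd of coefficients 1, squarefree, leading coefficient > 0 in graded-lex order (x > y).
x^2 - 2*x*y + 2*y^2 - 3*x - 2*y

First, deg p = 2. No degree-1 curve has this shape.
Next, against the integer gridlines: it meets the x-axis at x = 0 (among the integer gridlines); among the integer gridlines, it crosses the y-axis at y ∈ {0, 1}.
Finally, assembling these constraints gives the stated polynomial.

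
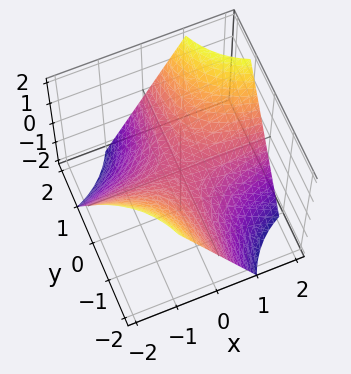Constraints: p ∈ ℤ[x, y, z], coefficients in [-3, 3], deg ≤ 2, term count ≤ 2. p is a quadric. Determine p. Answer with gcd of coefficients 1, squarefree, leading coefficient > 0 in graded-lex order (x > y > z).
x*y - z

(a) Degree: a saddle surface; a quadric, so deg p = 2.
(b) Against the integer gridlines: it meets the z-axis at z = 0 (among the integer gridlines); the visible x-axis segment lies entirely on the surface; every point of the y-axis in the box is on the surface.
(c) Putting this together gives p.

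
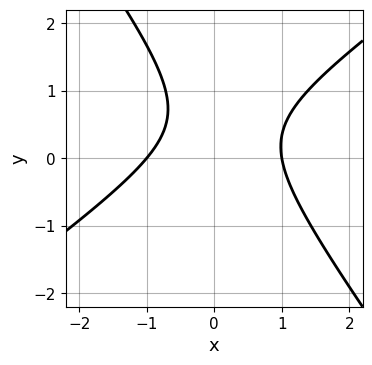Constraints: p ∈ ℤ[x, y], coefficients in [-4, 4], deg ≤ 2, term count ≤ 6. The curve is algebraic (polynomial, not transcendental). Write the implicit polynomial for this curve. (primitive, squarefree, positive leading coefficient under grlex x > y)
3*x^2 - 2*x*y - 3*y^2 + 3*y - 3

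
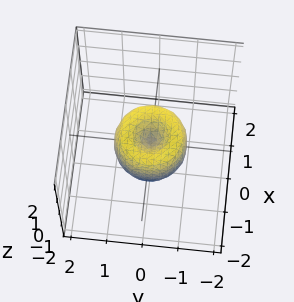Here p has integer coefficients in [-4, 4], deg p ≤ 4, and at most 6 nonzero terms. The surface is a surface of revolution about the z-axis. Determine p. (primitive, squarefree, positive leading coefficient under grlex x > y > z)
2*x^4 + 4*x^2*y^2 + 2*y^4 - 2*x^2 - 2*y^2 + z^2

1. deg p = 4. No degree-3 surface has this shape.
2. Symmetry: the surface is invariant under rotation about z: p = q(x² + y², z).
3. Reading off the gridlines: among the integer gridlines, it crosses the y-axis at y ∈ {-1, 0, 1}; among the integer gridlines, it crosses the x-axis at x ∈ {-1, 0, 1}; it crosses the z-axis at the gridline z = 0.
4. These observations pin down the coefficients.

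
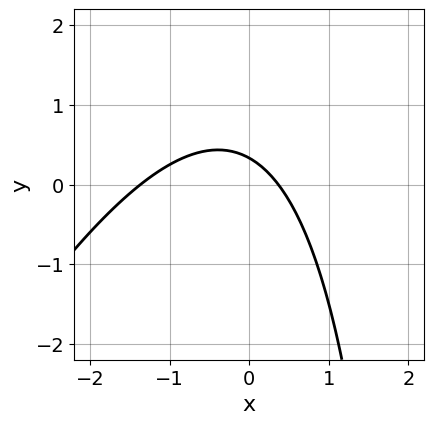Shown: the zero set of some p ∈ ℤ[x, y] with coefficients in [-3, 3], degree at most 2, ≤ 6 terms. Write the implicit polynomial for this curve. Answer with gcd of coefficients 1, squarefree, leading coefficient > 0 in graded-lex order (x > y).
(a) deg p = 2. The shape is more complex than any degree-1 curve.
(b) Putting this together gives p.

2*x^2 - x*y + 2*x + 3*y - 1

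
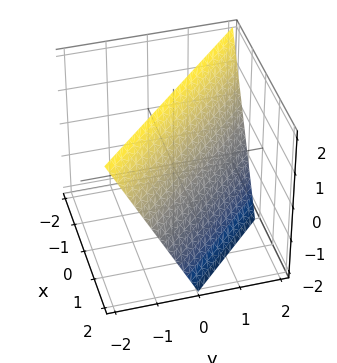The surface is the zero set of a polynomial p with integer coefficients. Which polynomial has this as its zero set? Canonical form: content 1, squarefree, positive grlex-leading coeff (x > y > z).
First, the degree is 1 — the surface is flat (a plane).
Then, checking where it meets the axes: it meets the y-axis at y = 1 (among the integer gridlines); it crosses the z-axis at the gridline z = 2; it meets the x-axis at x = 1 (among the integer gridlines).
Finally, putting this together gives p.

2*x + 2*y + z - 2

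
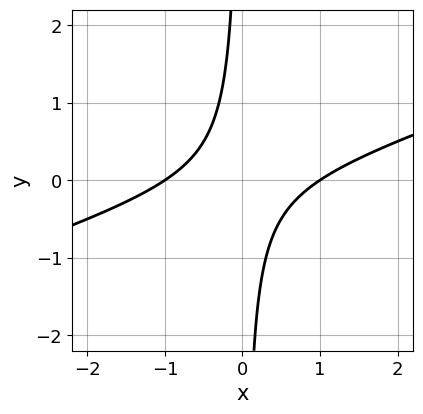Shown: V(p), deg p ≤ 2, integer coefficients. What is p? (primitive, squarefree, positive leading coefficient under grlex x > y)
x^2 - 3*x*y - 1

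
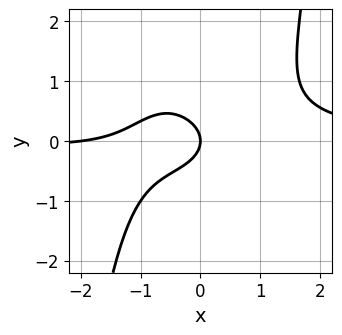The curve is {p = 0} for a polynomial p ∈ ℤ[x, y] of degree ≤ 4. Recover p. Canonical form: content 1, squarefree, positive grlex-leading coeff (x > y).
(a) The degree is 4 — no degree-3 curve has this shape.
(b) Against the integer gridlines: the x-axis gridline crossings are at x ∈ {-2, 0}; one y-axis crossing is at y = 0.
(c) Together with the visible shape, these determine p as stated.

2*x^3*y - x^2 - 3*y^2 - 2*x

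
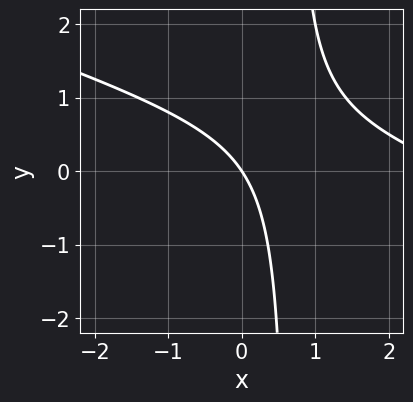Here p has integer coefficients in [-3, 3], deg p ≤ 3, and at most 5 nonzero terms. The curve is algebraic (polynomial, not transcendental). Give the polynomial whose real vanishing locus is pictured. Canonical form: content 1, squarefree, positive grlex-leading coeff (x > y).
x^2 + 3*x*y - 3*x - 2*y

First, degree: the shape is more complex than any degree-1 curve, so deg p = 2.
Next, from the axis intercepts and sections: it crosses the x-axis at the gridline x = 0; one y-axis crossing is at y = 0.
Finally, the integer polynomial consistent with all of this is the stated p.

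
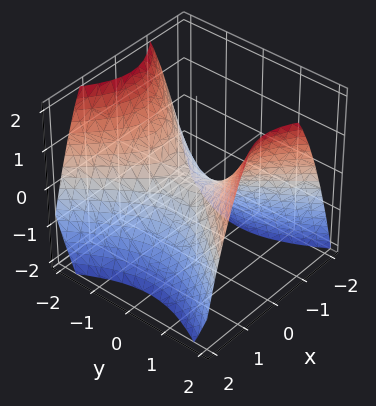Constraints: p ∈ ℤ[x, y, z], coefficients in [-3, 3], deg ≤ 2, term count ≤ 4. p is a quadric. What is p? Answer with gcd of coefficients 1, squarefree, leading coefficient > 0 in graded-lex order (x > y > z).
(a) Degree: a saddle surface; a quadric, so deg p = 2.
(b) Symmetries: the x ↦ −x reflection is a symmetry, so x appears only in even powers; mirror symmetry y ↦ −y ⇒ only even powers of y.
(c) Observable constraints: one z-axis crossing is at z = 0; one y-axis crossing is at y = 0.
(d) The integer polynomial consistent with all of this is the stated p.

3*x^2 - 2*y^2 + 3*z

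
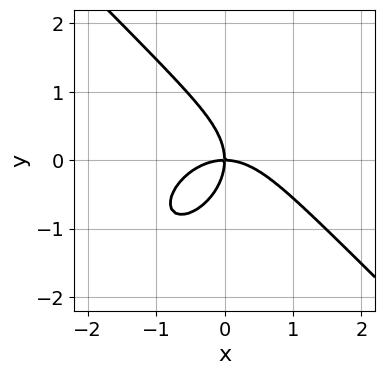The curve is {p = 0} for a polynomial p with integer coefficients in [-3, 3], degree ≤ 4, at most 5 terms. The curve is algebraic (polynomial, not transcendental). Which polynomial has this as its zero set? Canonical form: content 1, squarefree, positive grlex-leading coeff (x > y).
Degree: the shape is more complex than any degree-2 curve, so deg p = 3.
From the axis intercepts and sections: it meets the y-axis at y = 0 (among the integer gridlines); it crosses the x-axis at the gridline x = 0.
Together with the visible shape, these determine p as stated.

2*x^3 + 2*y^3 + 3*x*y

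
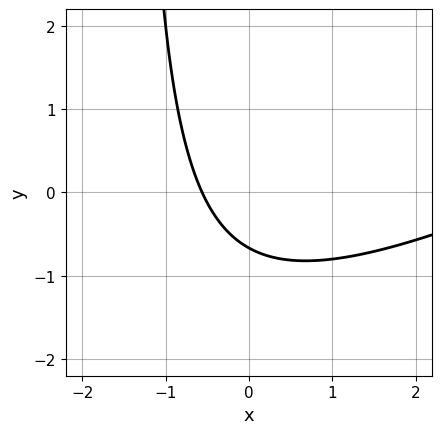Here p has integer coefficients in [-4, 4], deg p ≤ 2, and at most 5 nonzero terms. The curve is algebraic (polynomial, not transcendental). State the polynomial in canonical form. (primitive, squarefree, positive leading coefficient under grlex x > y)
First, the degree is 2 — a generic line meets the curve in up to 2 points.
Finally, putting this together gives p.

x^2 - 2*x*y - 3*x - 3*y - 2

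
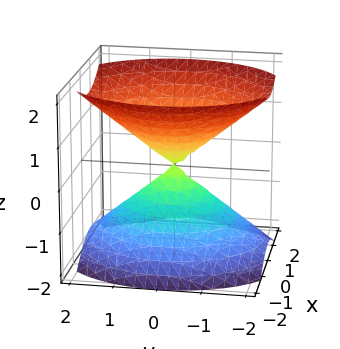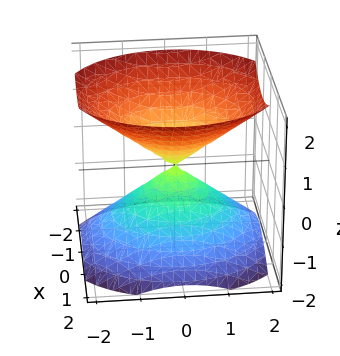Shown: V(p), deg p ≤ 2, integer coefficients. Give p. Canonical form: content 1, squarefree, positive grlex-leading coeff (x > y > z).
3*x^2 + 2*y^2 - 3*z^2

First, there are 2 components. They look like related sheets of one shape, so recover p as a whole.
Next, degree: two nappes meeting at a single point; a quadric, so deg p = 2.
Then, symmetries: the z ↦ −z reflection is a symmetry, so z appears only in even powers; mirror symmetry y ↦ −y ⇒ only even powers of y; the x ↦ −x reflection is a symmetry, so x appears only in even powers.
Next, reading off the gridlines: it crosses the z-axis at the gridline z = 0; one y-axis crossing is at y = 0.
Finally, together with the visible shape, these determine p as stated.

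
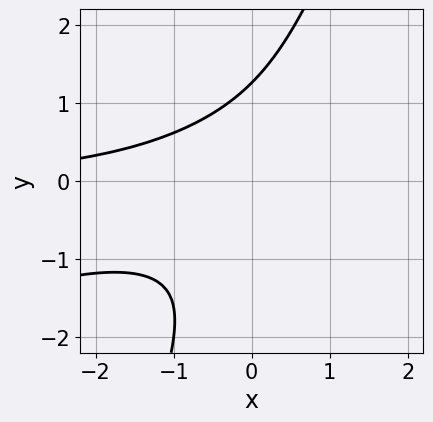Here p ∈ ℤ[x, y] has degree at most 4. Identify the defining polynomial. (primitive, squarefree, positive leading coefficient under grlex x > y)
1. The degree is 3 — a generic line meets the curve in up to 3 points.
2. Against the integer gridlines: no x-intercept at any integer in the box.
3. Together with the visible shape, these determine p as stated.

x^2*y - 3*x*y^2 + y^3 - 2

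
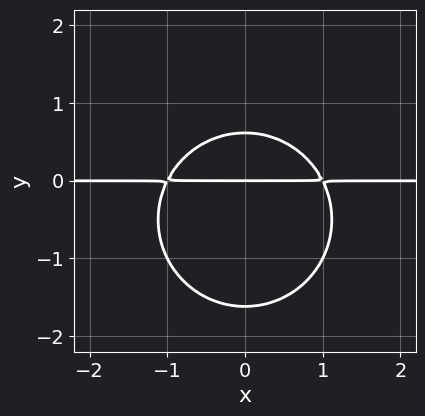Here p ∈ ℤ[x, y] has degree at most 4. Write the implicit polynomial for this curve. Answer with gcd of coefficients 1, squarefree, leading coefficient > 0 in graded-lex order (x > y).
x^2*y + y^3 + y^2 - y

1. deg p = 3.
2. Symmetries: the x ↦ −x reflection is a symmetry, so x appears only in even powers.
3. From the axis intercepts and sections: one y-axis crossing is at y = 0; every point of the x-axis in the box is on the curve.
4. Fitting integer coefficients to these (and the overall shape) gives p.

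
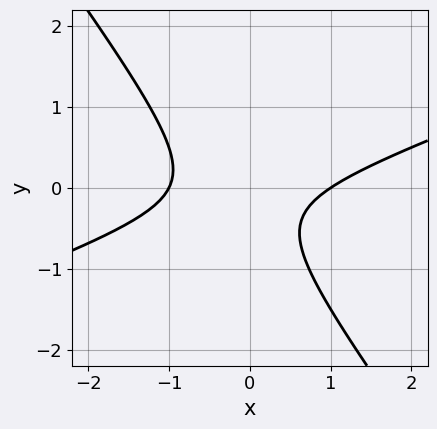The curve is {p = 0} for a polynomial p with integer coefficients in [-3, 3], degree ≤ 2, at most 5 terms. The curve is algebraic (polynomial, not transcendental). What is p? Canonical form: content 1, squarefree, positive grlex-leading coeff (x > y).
x^2 - 2*x*y - 2*y^2 - y - 1

The degree is 2 — the shape is more complex than any degree-1 curve.
Checking where it meets the axes: no y-intercept at any integer in the box; the x-axis gridline crossings are at x ∈ {-1, 1}.
Solving for integer coefficients yields p as stated.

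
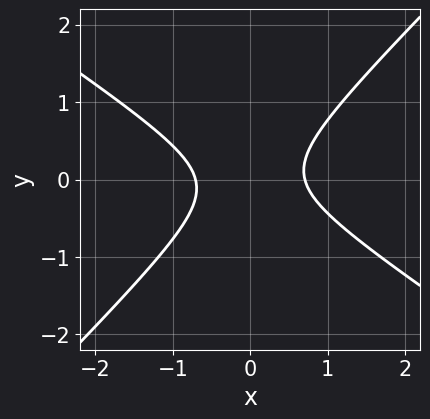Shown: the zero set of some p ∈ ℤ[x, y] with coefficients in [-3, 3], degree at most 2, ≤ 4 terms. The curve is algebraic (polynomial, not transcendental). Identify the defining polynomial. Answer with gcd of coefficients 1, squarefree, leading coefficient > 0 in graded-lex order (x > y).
deg p = 2. The shape is more complex than any degree-1 curve.
From the visible intercepts: no y-intercept at any integer in the box.
These observations pin down the coefficients.

2*x^2 + x*y - 3*y^2 - 1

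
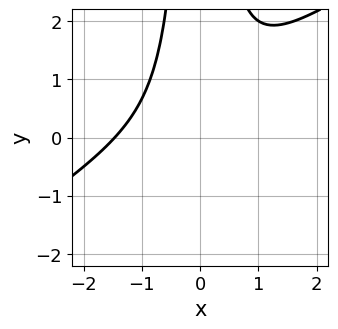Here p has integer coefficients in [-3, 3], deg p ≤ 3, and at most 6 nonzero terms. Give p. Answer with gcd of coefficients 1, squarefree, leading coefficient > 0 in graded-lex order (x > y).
2*x^3 - 3*x^2*y + 2*x^2 + 2

The degree is 3 — the shape is more complex than any degree-2 curve.
Reading off the gridlines: the curve avoids every integer y-axis point in the box.
The integer polynomial consistent with all of this is the stated p.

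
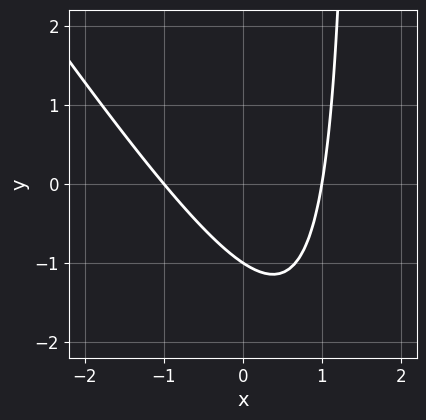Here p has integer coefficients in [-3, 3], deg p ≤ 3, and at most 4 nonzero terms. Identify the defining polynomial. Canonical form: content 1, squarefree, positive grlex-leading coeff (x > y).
3*x^2 + 2*x*y - 3*y - 3

Degree: no degree-1 curve has this shape, so deg p = 2.
From the visible intercepts: one y-axis crossing is at y = -1; the x-axis gridline crossings are at x ∈ {-1, 1}.
Solving for integer coefficients yields p as stated.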